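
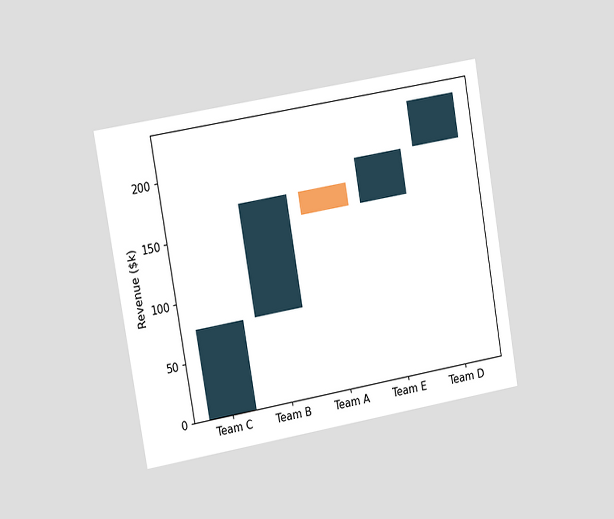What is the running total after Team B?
$171k

The chart is tilted about 10° counter-clockwise and viewed at a slight angle. After Team B the running total reaches $171k.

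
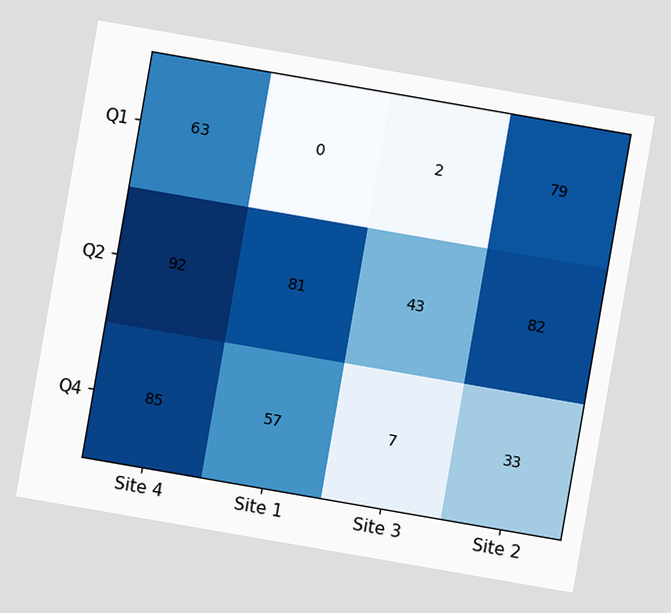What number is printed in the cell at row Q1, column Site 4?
63

The chart is tilted about 10° clockwise. The (Q1, Site 4) cell reads 63.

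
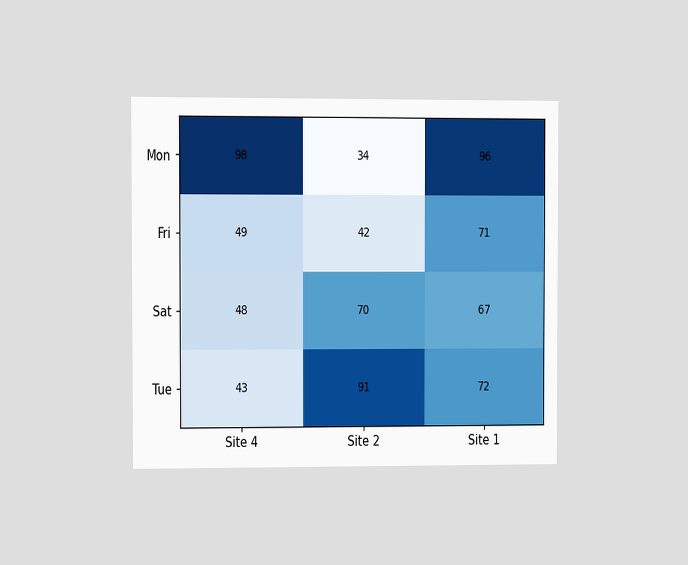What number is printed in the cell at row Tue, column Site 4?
43

The chart is viewed at a slight angle. The (Tue, Site 4) cell reads 43.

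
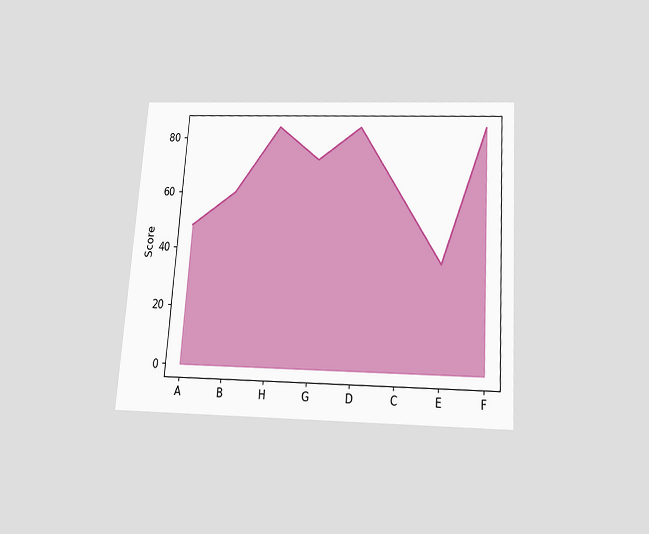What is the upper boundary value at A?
48

The chart is tilted about 4° clockwise and viewed slightly from below. At A the upper boundary is at 48.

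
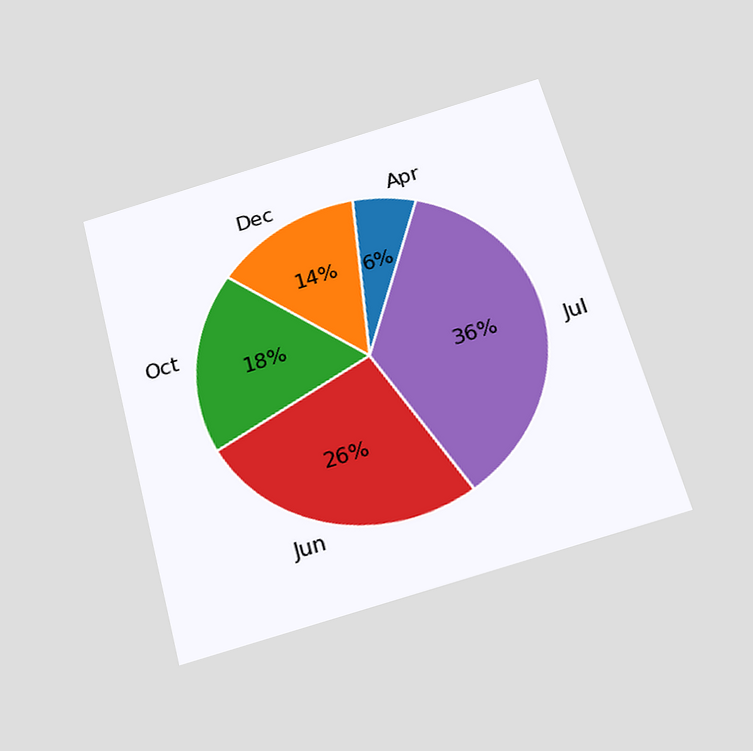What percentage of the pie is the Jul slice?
The chart is tilted about 15° counter-clockwise and viewed slightly from below. The Jul slice takes up 36% of the pie.

36%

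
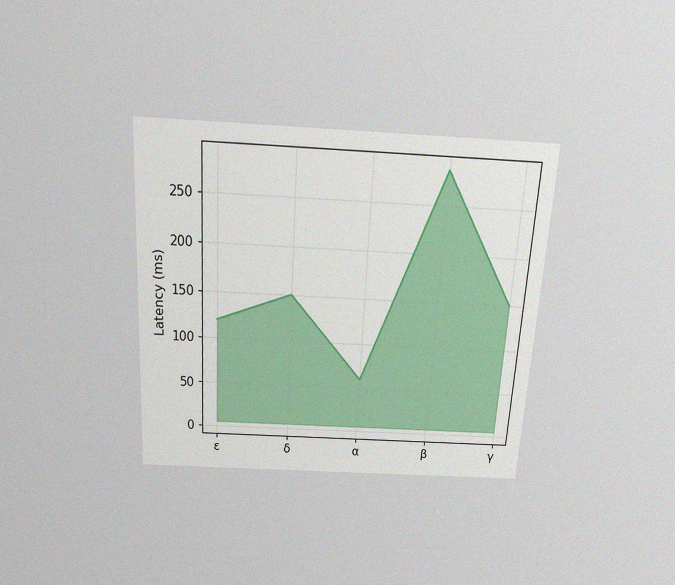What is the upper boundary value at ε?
The chart is tilted about 3° clockwise and viewed slightly from above, with some photo noise. At ε the upper boundary is at 120ms.

120ms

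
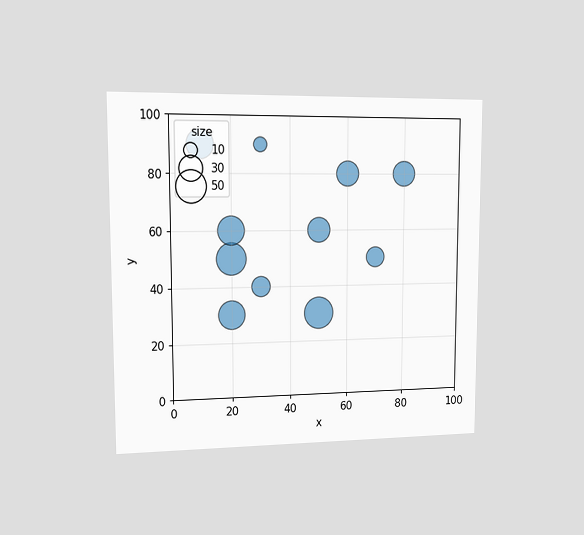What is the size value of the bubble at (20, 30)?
The chart is viewed slightly from the left. Matching the bubble at (20, 30) against the size legend gives 40.

40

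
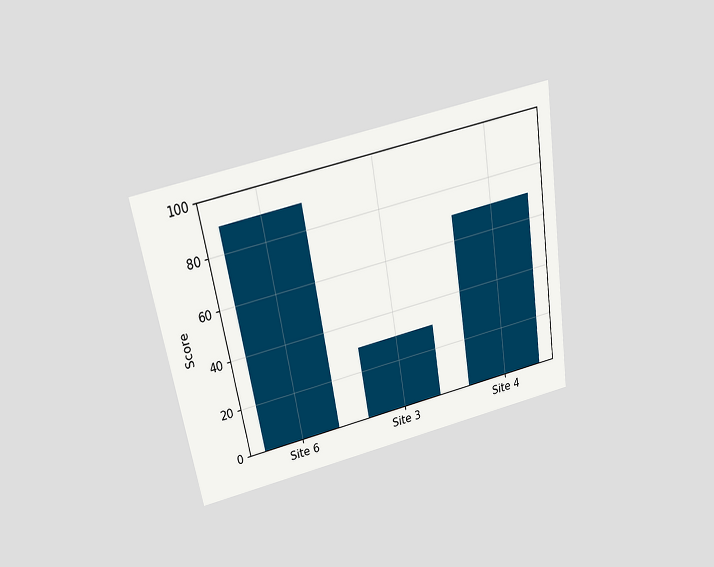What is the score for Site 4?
70

The chart is tilted about 10° counter-clockwise and viewed slightly from above. Reading along the chart's y-axis, the Site 4 bar reaches 70.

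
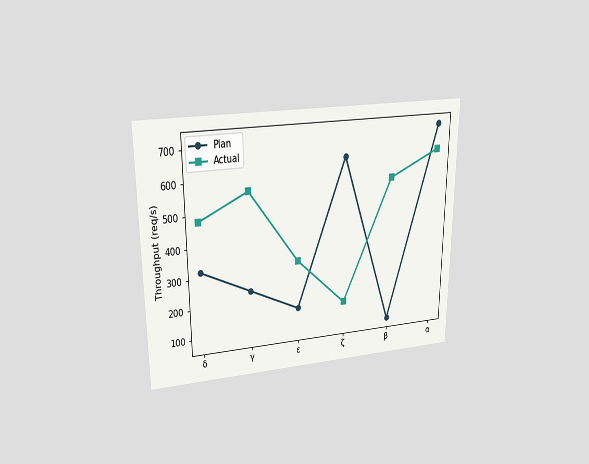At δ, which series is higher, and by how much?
Actual, by 160req/s

The chart is viewed slightly from above. At δ, Actual sits above the other line by 160req/s.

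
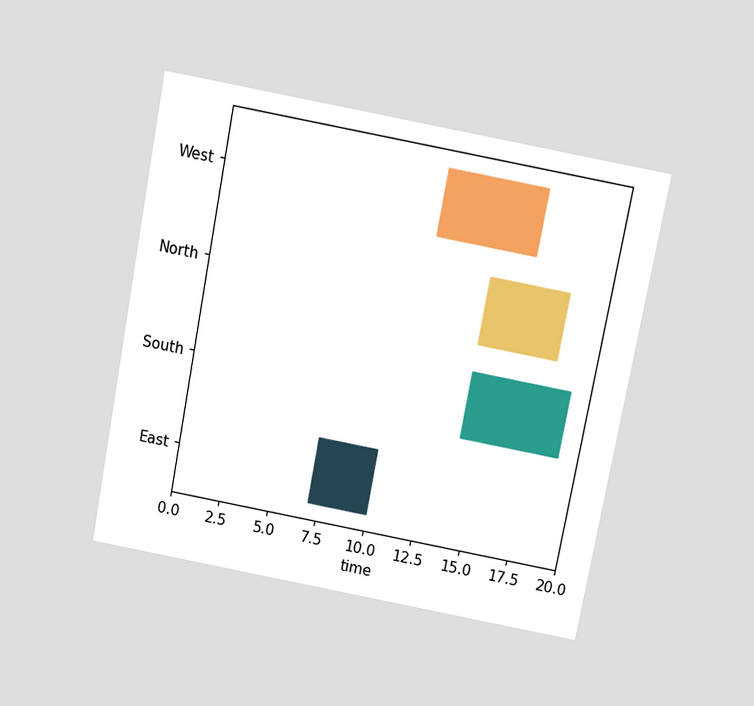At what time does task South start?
14

The chart is tilted about 11° clockwise and viewed slightly from above. The South bar begins at t=14.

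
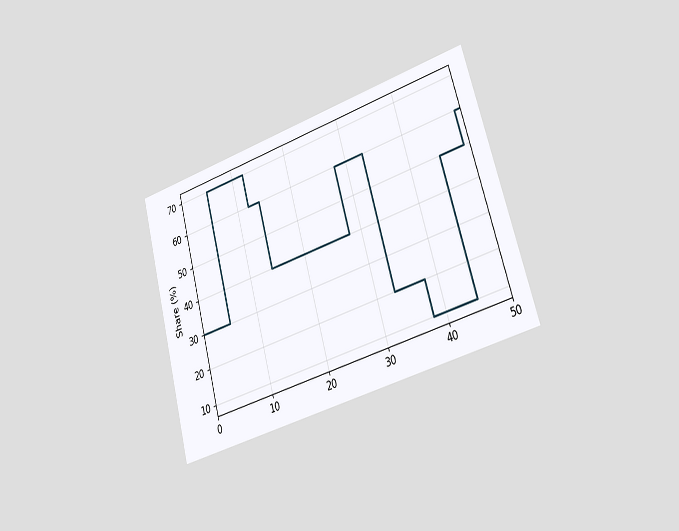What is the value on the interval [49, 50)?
60%

The chart is tilted about 16° counter-clockwise and viewed slightly from the right. On [49, 50) the step sits at 60%.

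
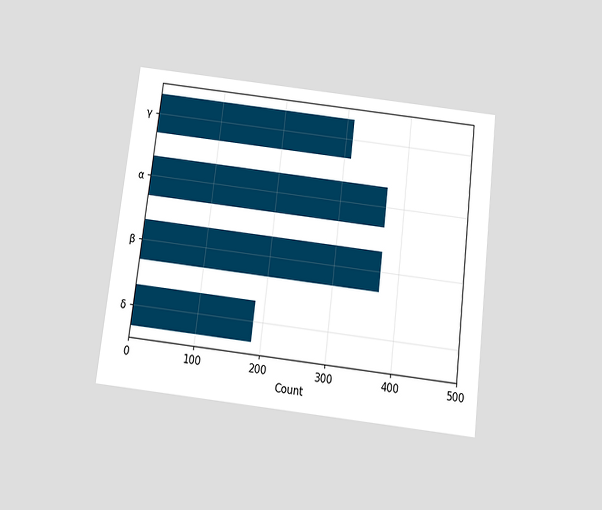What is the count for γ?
310

The chart is tilted about 7° clockwise and viewed slightly from below. Reading along the chart's x-axis, the γ bar reaches 310.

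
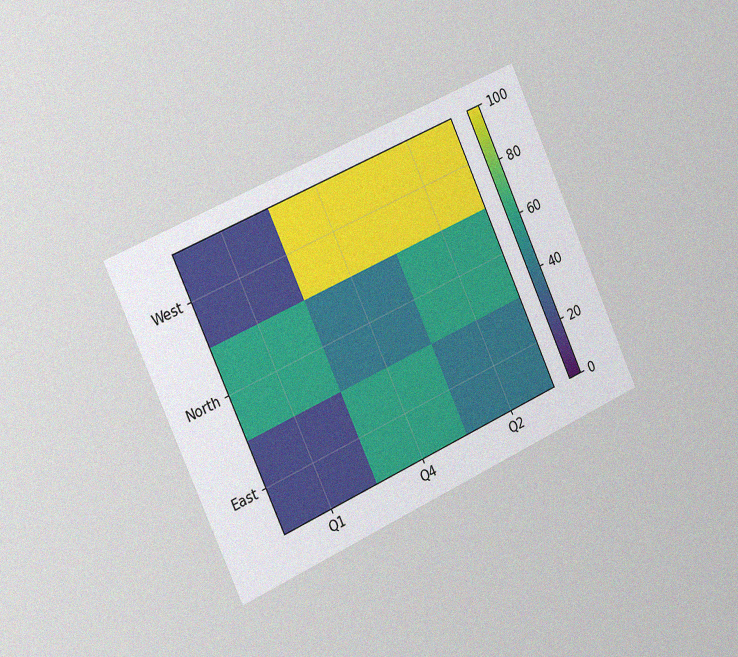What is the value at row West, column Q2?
The chart is tilted about 24° counter-clockwise and viewed slightly from the left, with some photo noise. Matching cell (West, Q2) against the colorbar gives 100.

100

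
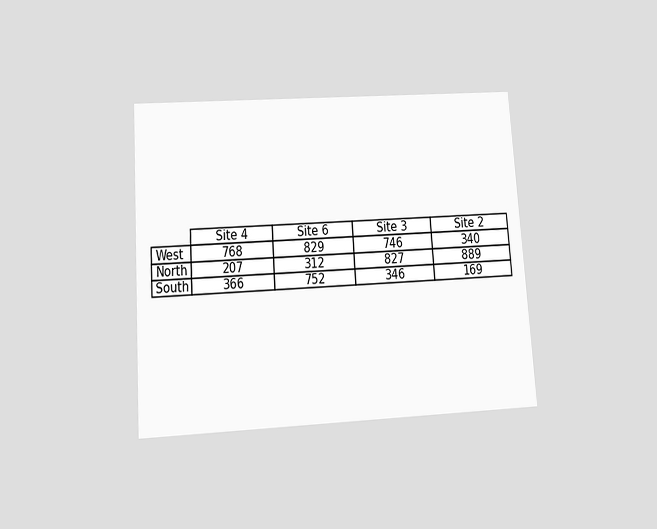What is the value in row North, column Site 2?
The chart is tilted about 4° counter-clockwise and viewed slightly from below. The (North, Site 2) cell reads 889.

889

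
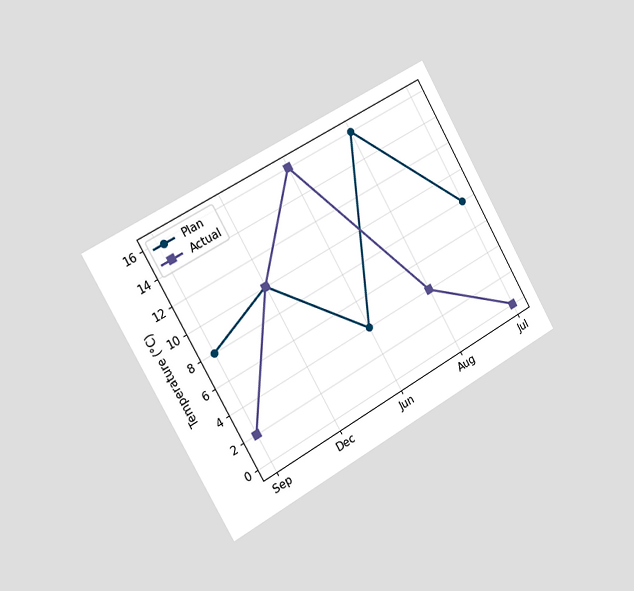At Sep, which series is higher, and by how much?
The chart is tilted about 29° counter-clockwise and viewed slightly from the left. At Sep, Plan sits above the other line by 6°C.

Plan, by 6°C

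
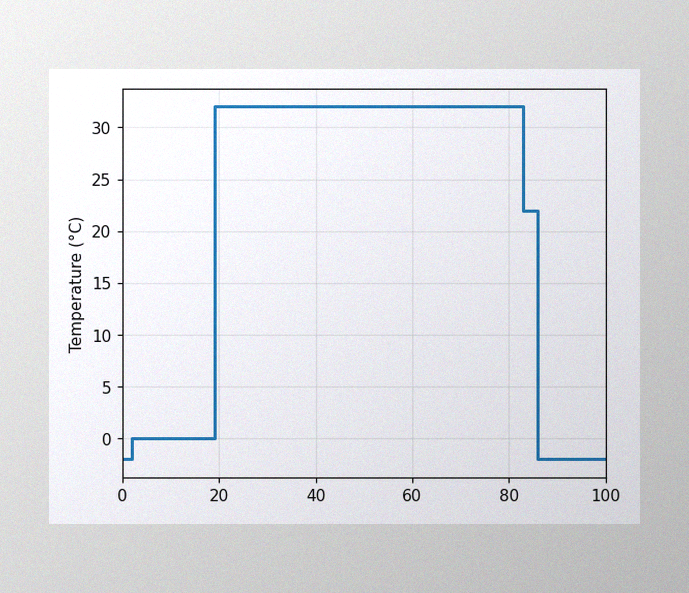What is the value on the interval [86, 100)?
-2°C

The image has some photo noise and uneven lighting. On [86, 100) the step sits at -2°C.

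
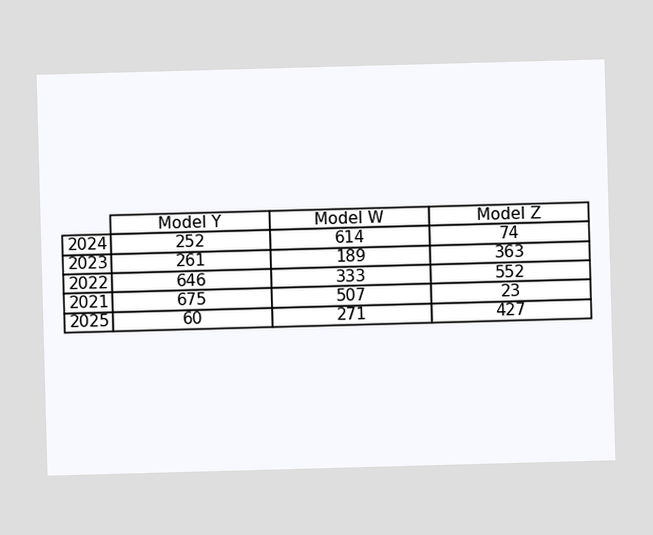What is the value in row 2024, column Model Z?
The (2024, Model Z) cell reads 74.

74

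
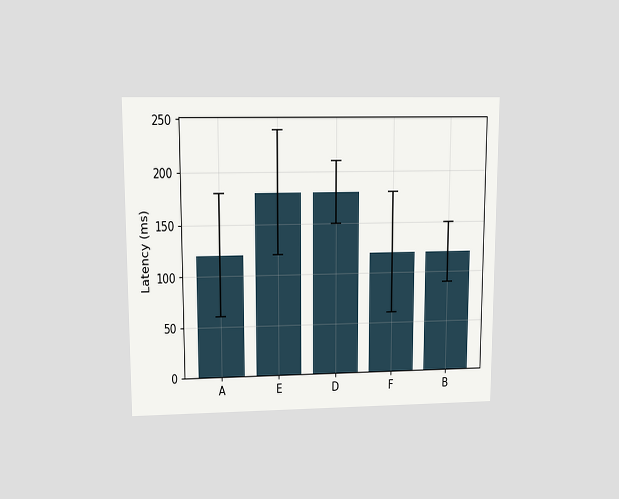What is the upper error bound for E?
240ms

The chart is viewed at a slight angle. The E bar's upper whisker reaches 240ms.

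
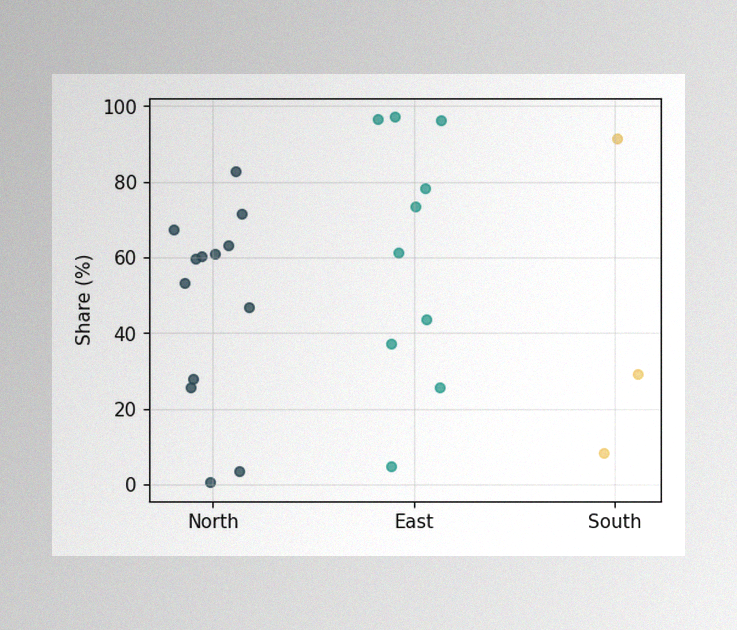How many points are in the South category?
The image has some photo noise and uneven lighting. Counting the markers in the South column gives 3.

3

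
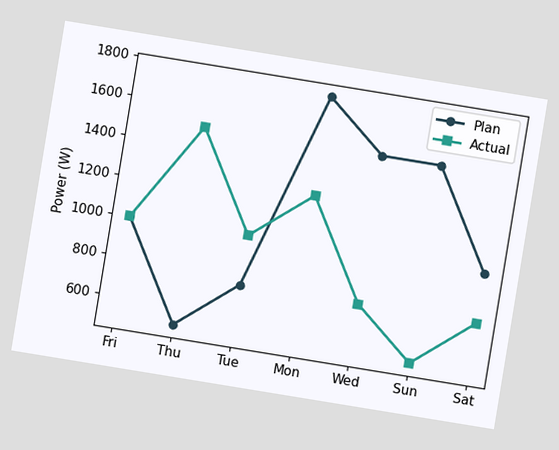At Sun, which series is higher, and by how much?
The chart is tilted about 9° clockwise. At Sun, Plan sits above the other line by 1000W.

Plan, by 1000W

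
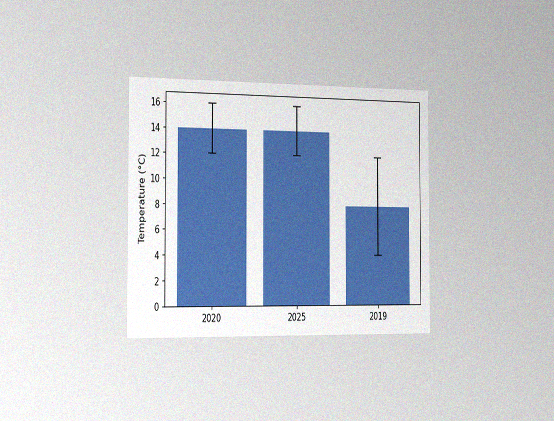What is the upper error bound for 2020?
16°C

The chart is viewed slightly from the left, with some photo noise. The 2020 bar's upper whisker reaches 16°C.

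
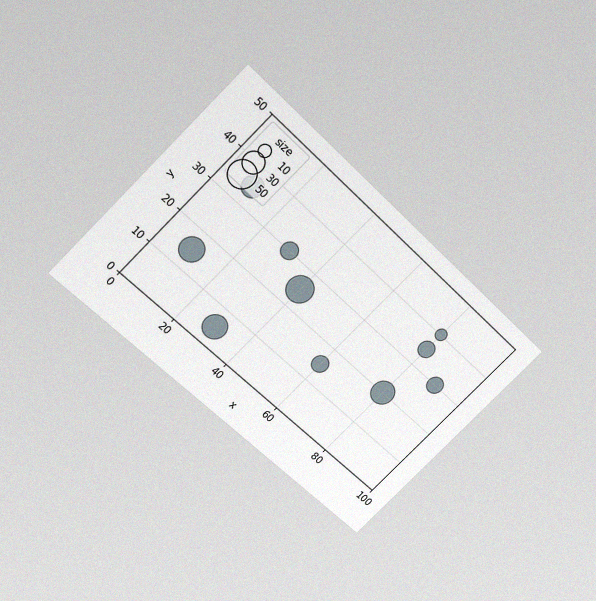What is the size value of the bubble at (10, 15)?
The chart is tilted about 45° clockwise and viewed slightly from above, with some photo noise. Matching the bubble at (10, 15) against the size legend gives 40.

40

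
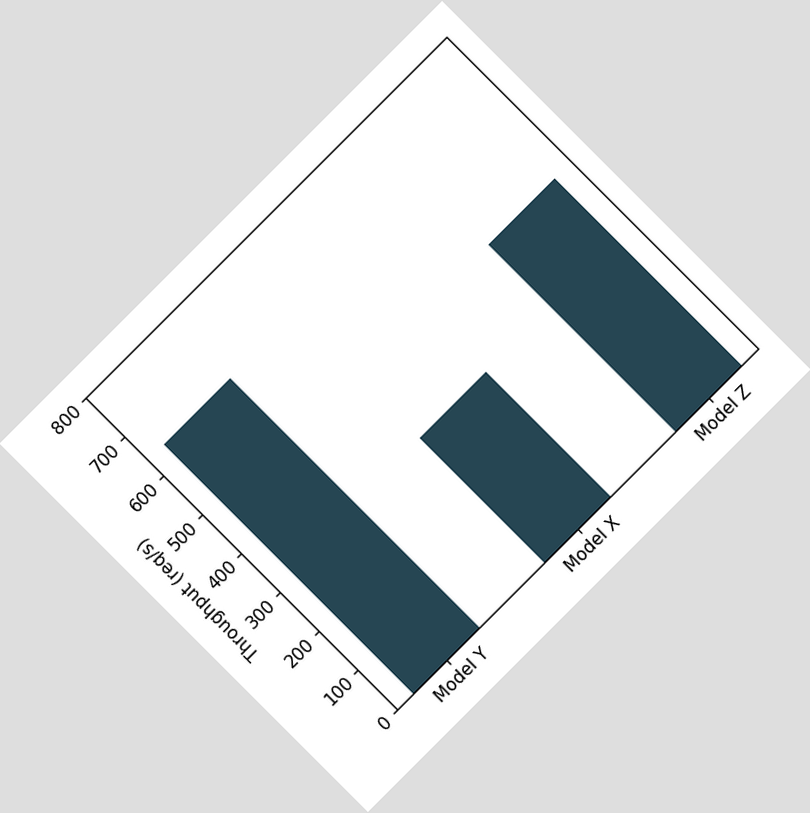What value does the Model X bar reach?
The chart is tilted about 45° counter-clockwise. Reading along the chart's y-axis, the Model X bar reaches 320req/s.

320req/s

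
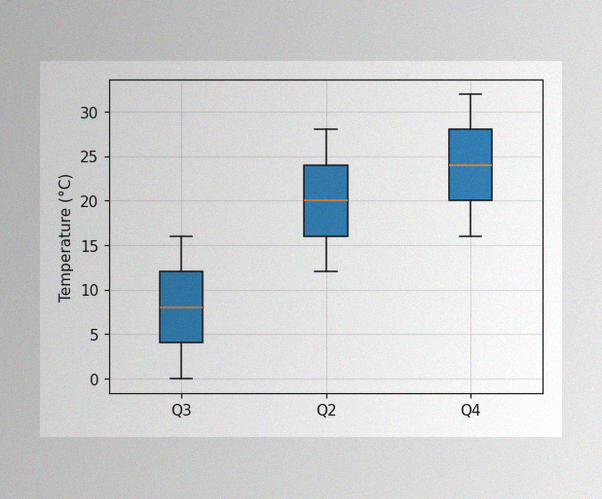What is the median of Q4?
The image has some photo noise and uneven lighting. The median line in the Q4 box sits at 24°C.

24°C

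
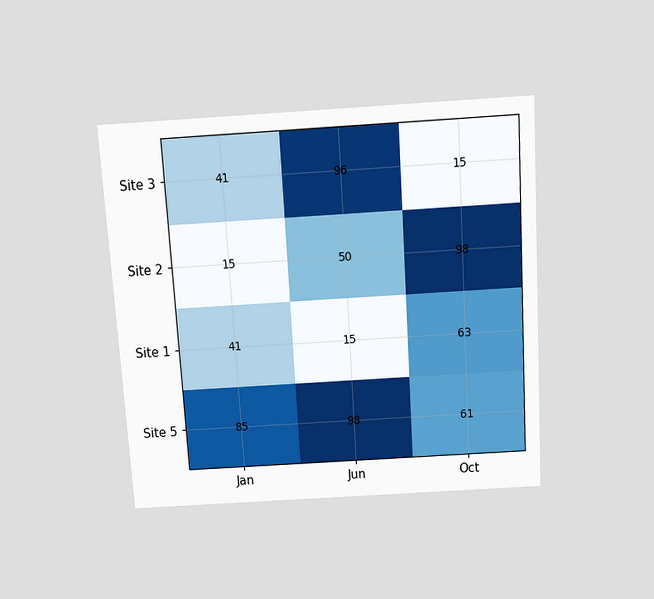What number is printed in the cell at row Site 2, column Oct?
98

The chart is tilted about 4° counter-clockwise and viewed slightly from above. The (Site 2, Oct) cell reads 98.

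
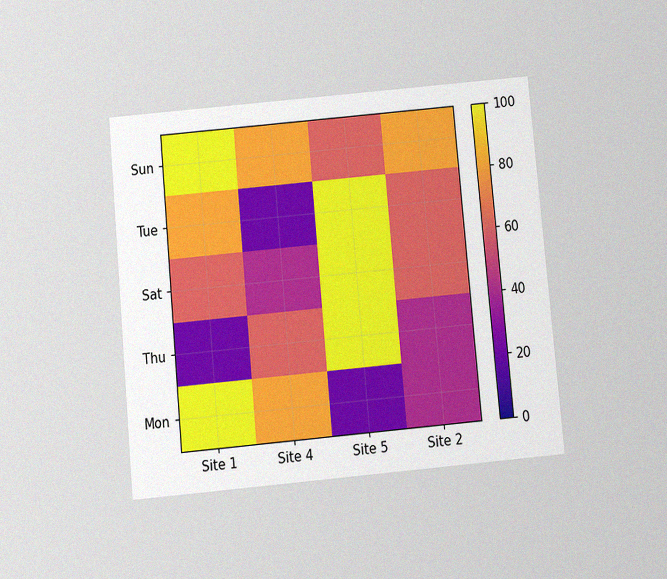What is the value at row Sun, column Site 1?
100

The chart is tilted about 5° counter-clockwise and viewed slightly from below, with some photo noise. Matching cell (Sun, Site 1) against the colorbar gives 100.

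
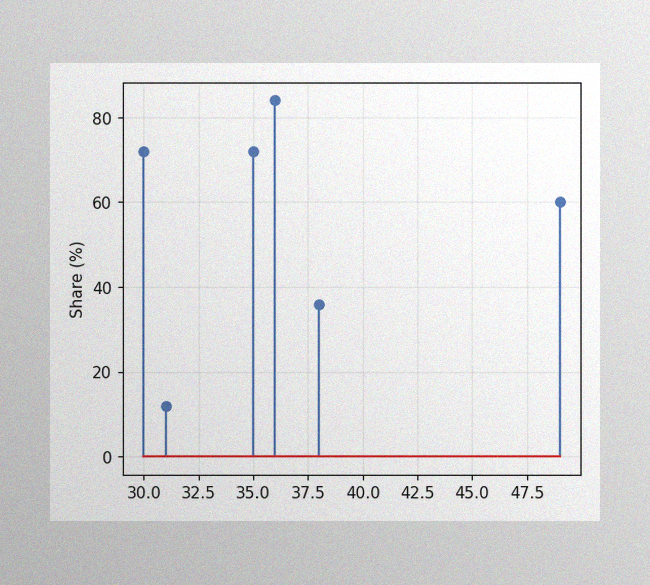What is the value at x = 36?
The image has some photo noise and uneven lighting. The stem at x=36 reaches 84%.

84%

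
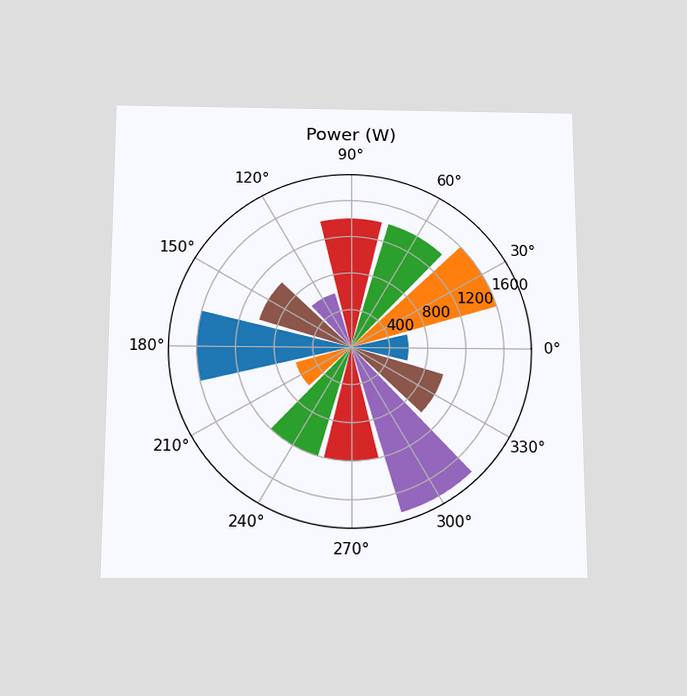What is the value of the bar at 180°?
The chart is viewed slightly from below. The bar at 180° reaches 1600W on the radial axis.

1600W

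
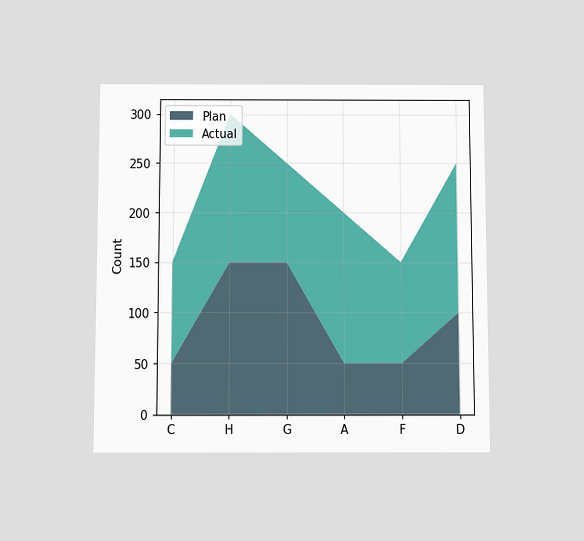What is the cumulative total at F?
The chart is viewed slightly from below. The stacked total at F reaches 150.

150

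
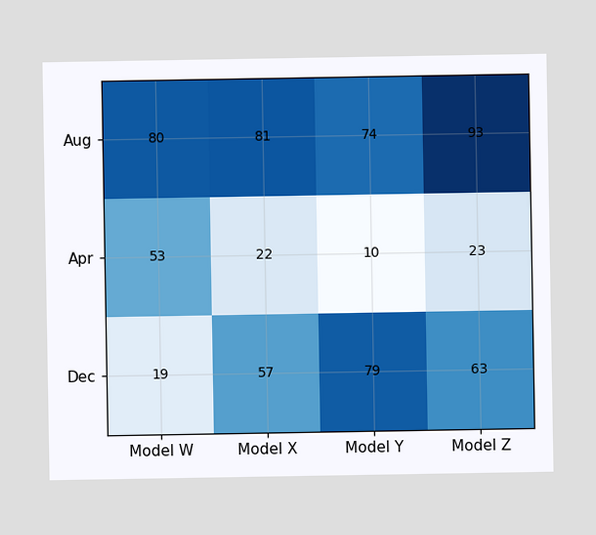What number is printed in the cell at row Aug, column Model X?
The (Aug, Model X) cell reads 81.

81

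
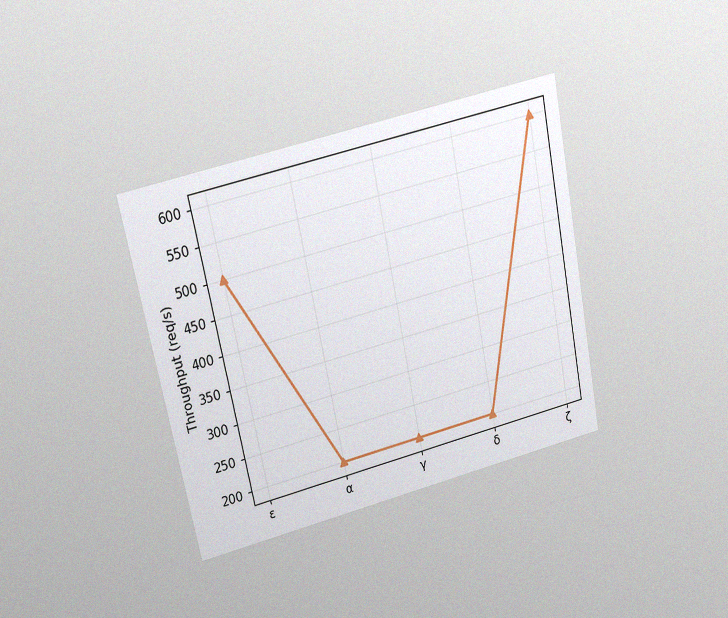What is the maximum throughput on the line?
The chart is tilted about 12° counter-clockwise and viewed at a slight angle, with some photo noise. The highest point is at ζ, and reading across to the y-axis gives 600req/s.

600req/s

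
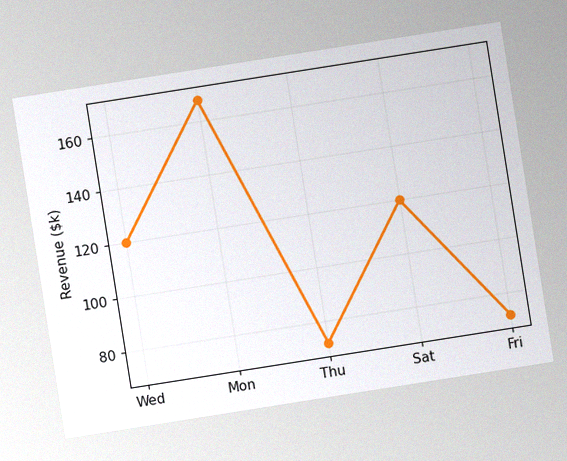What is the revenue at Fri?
$72k

The chart is tilted about 9° counter-clockwise, with some photo noise. At Fri, the line is at $72k.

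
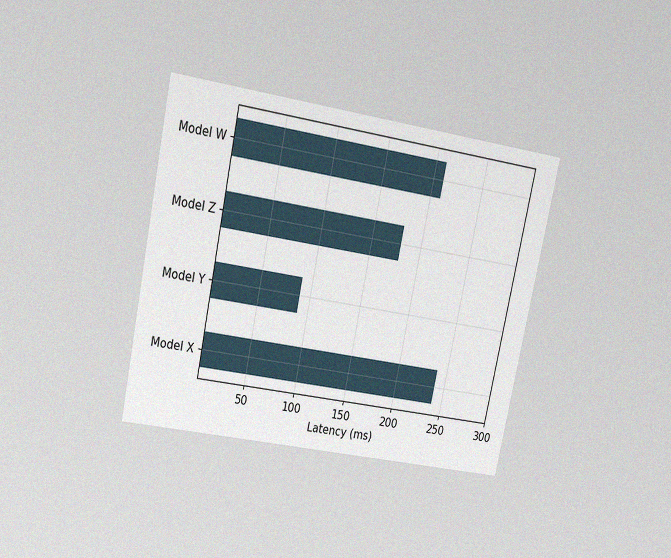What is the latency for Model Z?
The chart is tilted about 12° clockwise and viewed slightly from above, with some photo noise. Reading along the chart's x-axis, the Model Z bar reaches 180ms.

180ms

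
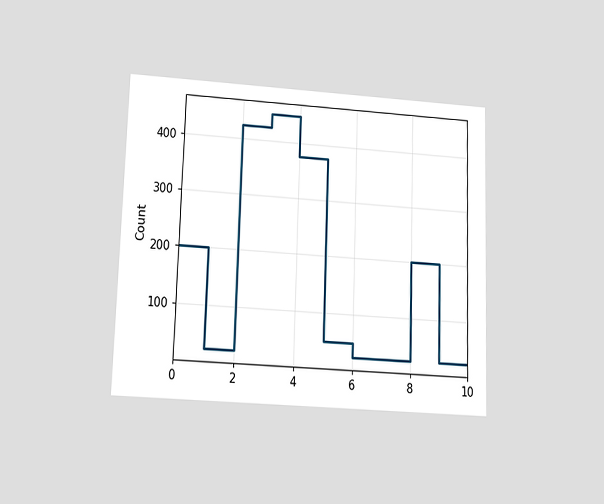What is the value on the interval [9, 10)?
The chart is viewed slightly from below. On [9, 10) the step sits at 25.

25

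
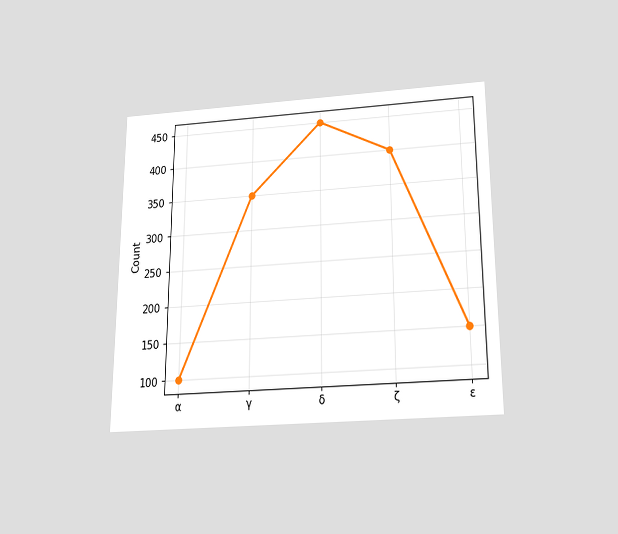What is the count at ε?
150

The chart is viewed slightly from below. At ε, the line is at 150.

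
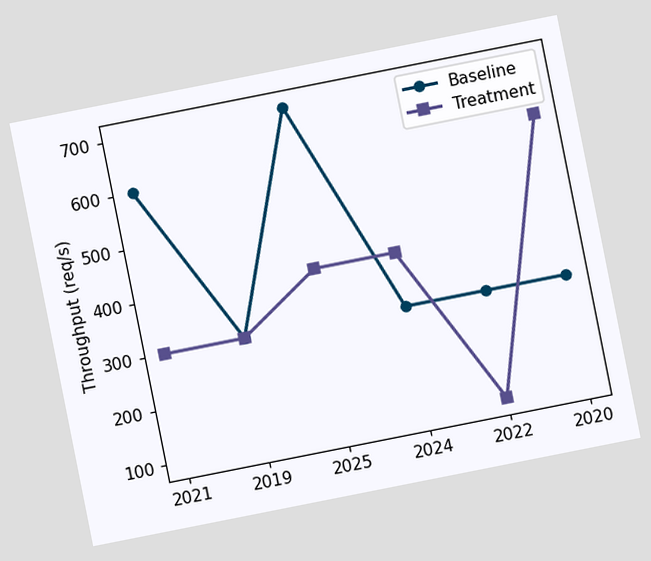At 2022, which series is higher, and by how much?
The chart is tilted about 11° counter-clockwise. At 2022, Baseline sits above the other line by 200req/s.

Baseline, by 200req/s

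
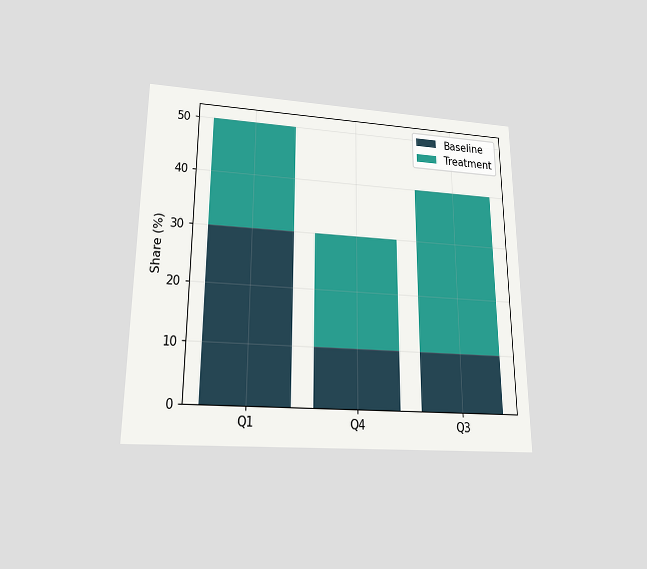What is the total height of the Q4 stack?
The chart is viewed slightly from below. The Q4 stack's top reaches 30% on the y-axis.

30%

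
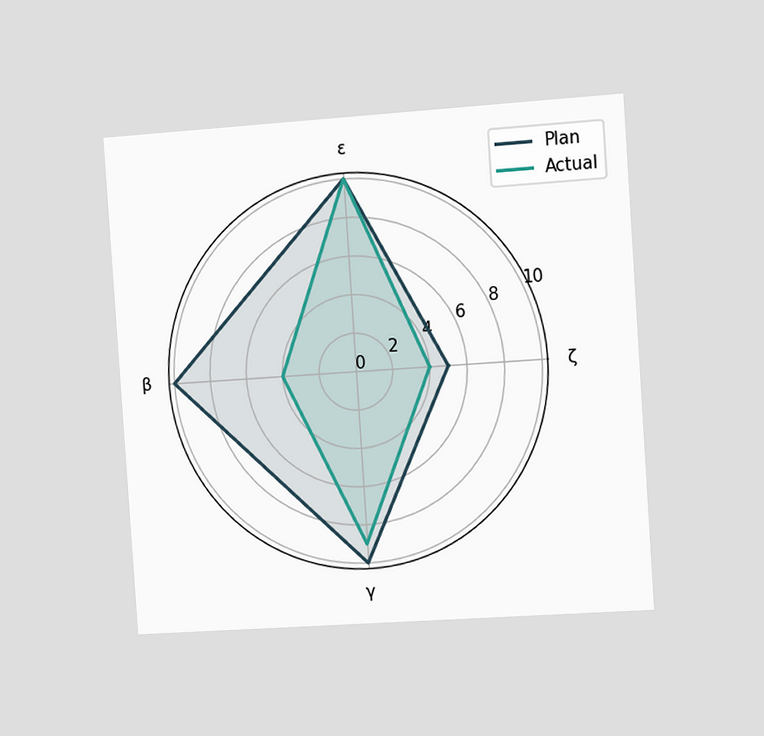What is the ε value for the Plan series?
10

The chart is tilted about 4° counter-clockwise and viewed slightly from the right. On the ε axis, Plan reaches 10.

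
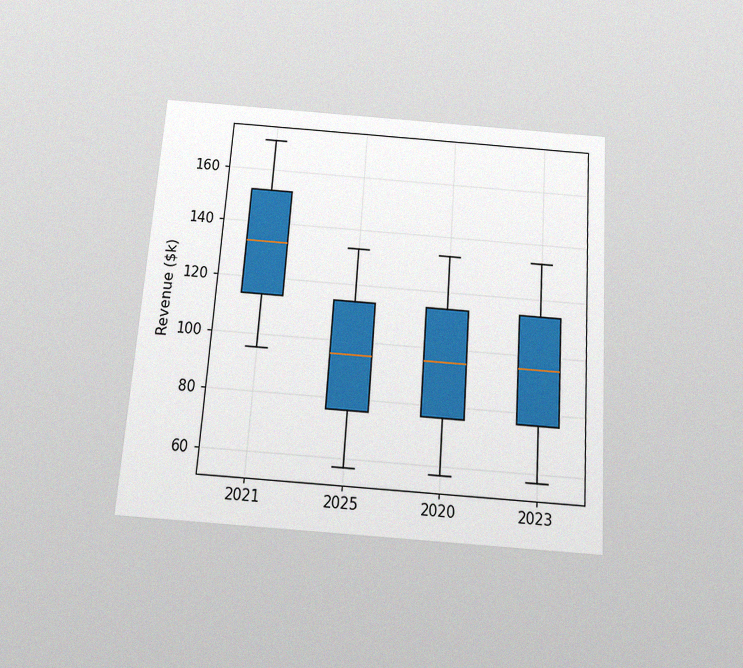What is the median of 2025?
The chart is tilted about 4° clockwise and viewed slightly from below, with some photo noise. The median line in the 2025 box sits at $95k.

$95k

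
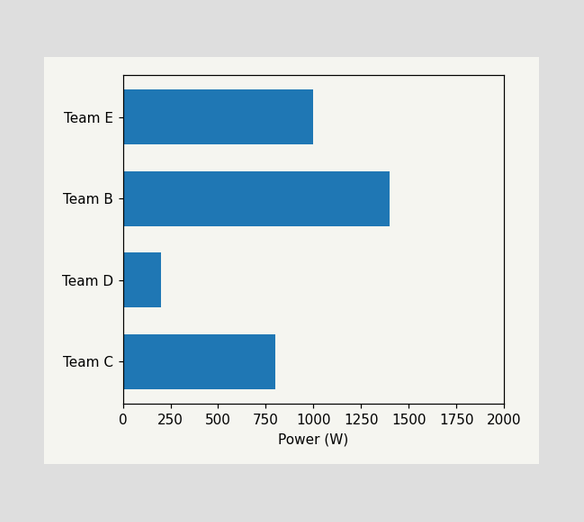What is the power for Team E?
Reading along the chart's x-axis, the Team E bar reaches 1000W.

1000W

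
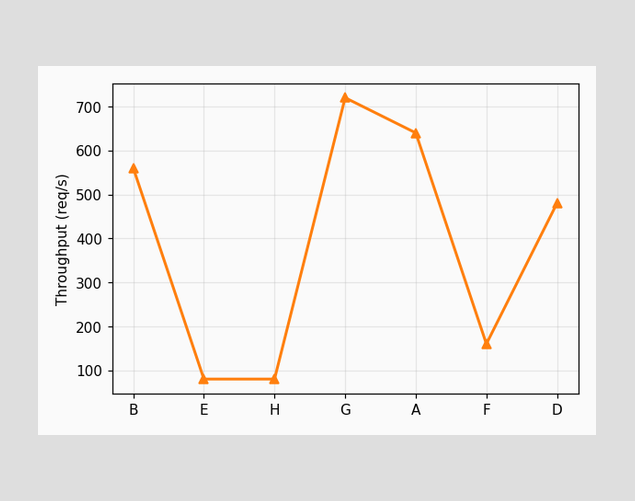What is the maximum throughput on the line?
720req/s

The highest point is at G, and reading across to the y-axis gives 720req/s.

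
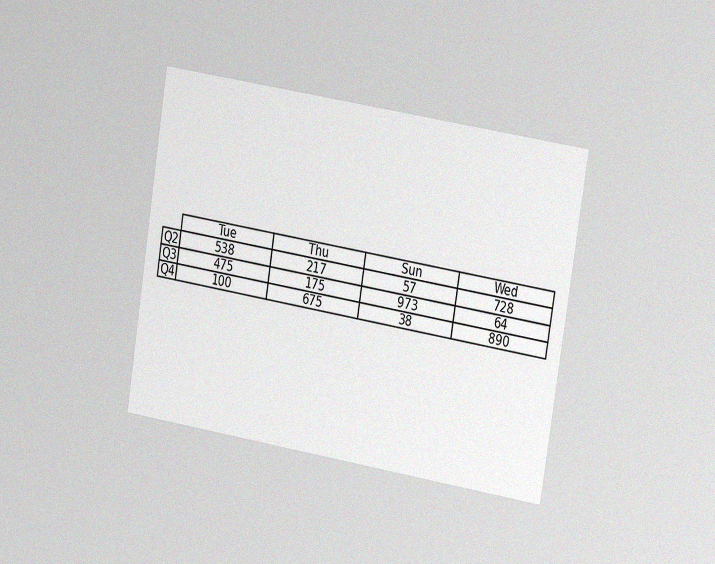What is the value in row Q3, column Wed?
64

The chart is tilted about 9° clockwise and viewed slightly from the right, with some photo noise. The (Q3, Wed) cell reads 64.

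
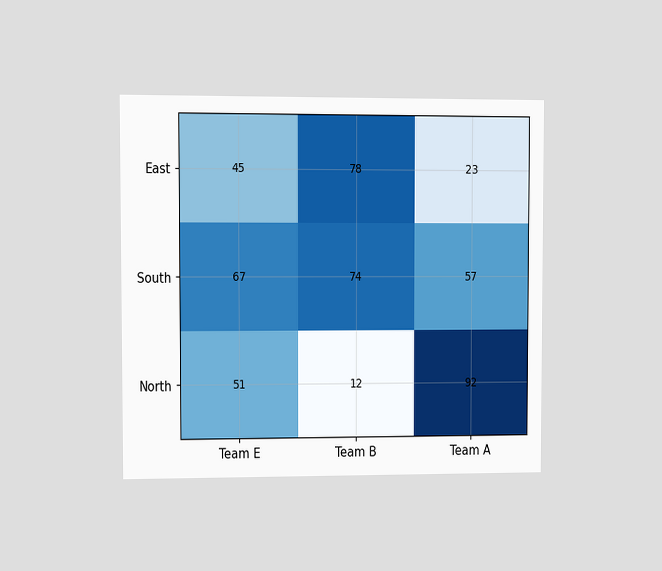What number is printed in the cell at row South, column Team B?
The chart is viewed at a slight angle. The (South, Team B) cell reads 74.

74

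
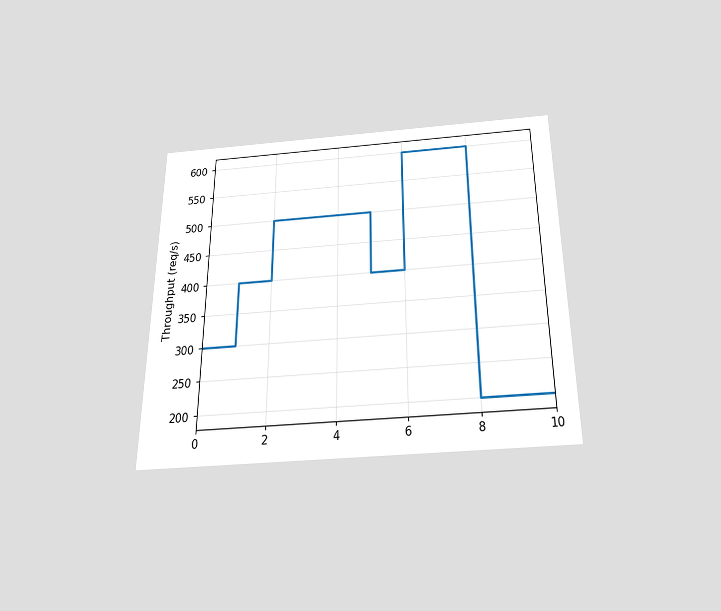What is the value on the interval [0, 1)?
300req/s

The chart is viewed slightly from below. On [0, 1) the step sits at 300req/s.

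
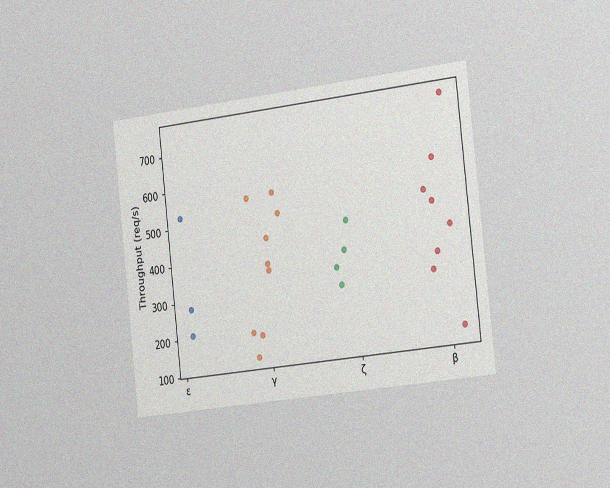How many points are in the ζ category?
4

The chart is tilted about 7° counter-clockwise and viewed slightly from the right, with some photo noise. Counting the markers in the ζ column gives 4.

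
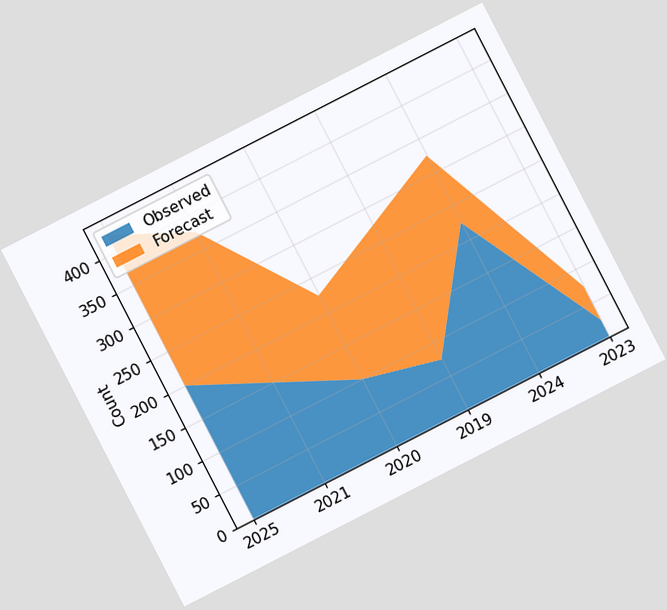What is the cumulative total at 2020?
The chart is tilted about 27° counter-clockwise. The stacked total at 2020 reaches 225.

225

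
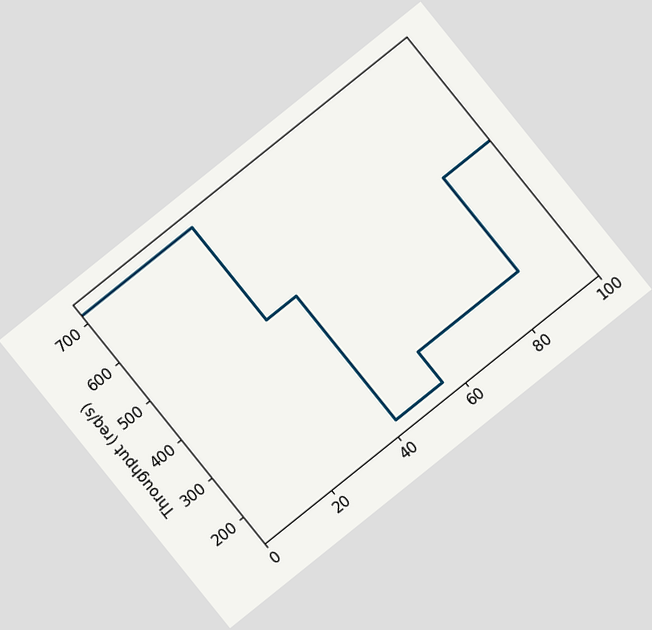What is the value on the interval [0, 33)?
720req/s

The chart is tilted about 39° counter-clockwise. On [0, 33) the step sits at 720req/s.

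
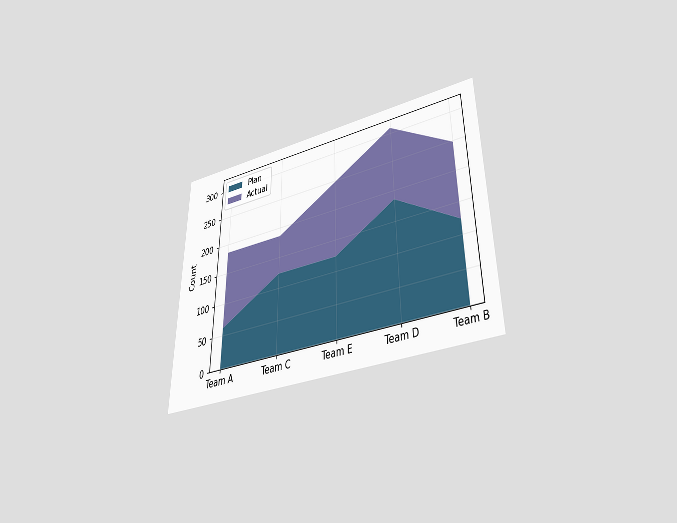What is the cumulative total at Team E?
248

The chart is viewed slightly from below. The stacked total at Team E reaches 248.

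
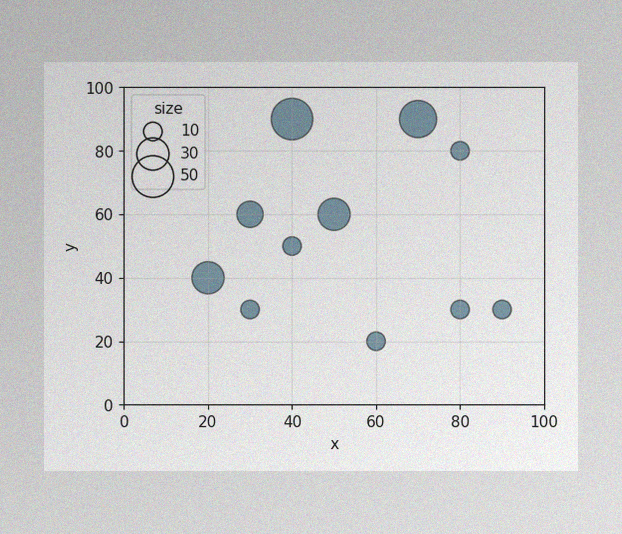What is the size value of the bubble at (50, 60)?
30

The image has some photo noise and uneven lighting. Matching the bubble at (50, 60) against the size legend gives 30.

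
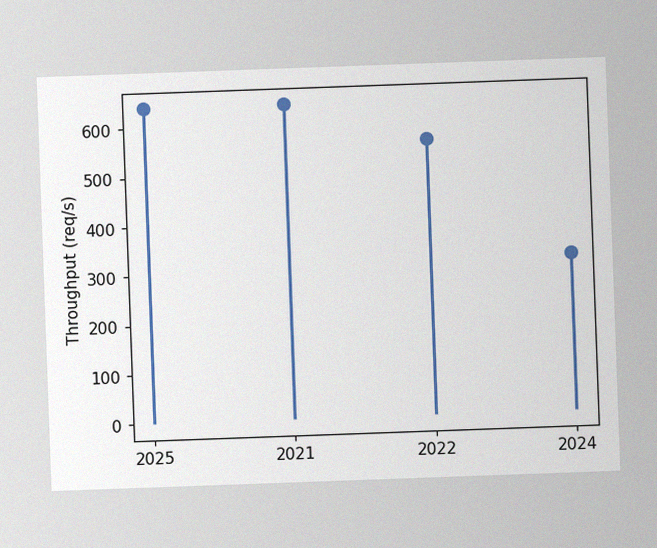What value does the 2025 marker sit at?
640req/s

The chart is tilted about 2° counter-clockwise, with some photo noise. The 2025 marker sits at 640req/s.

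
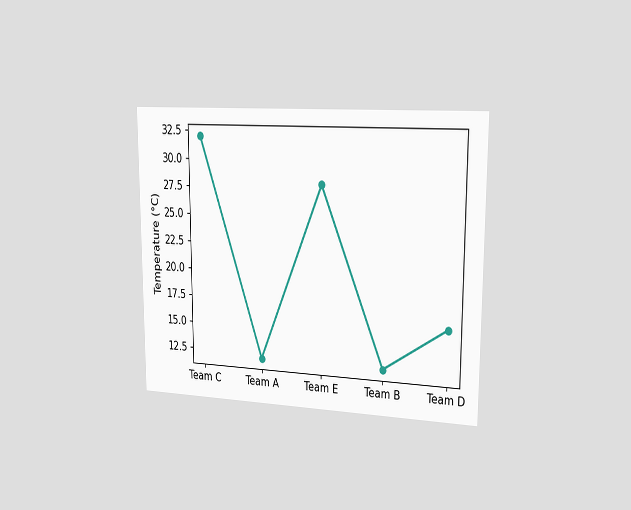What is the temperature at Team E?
The chart is viewed slightly from the right. At Team E, the line is at 28°C.

28°C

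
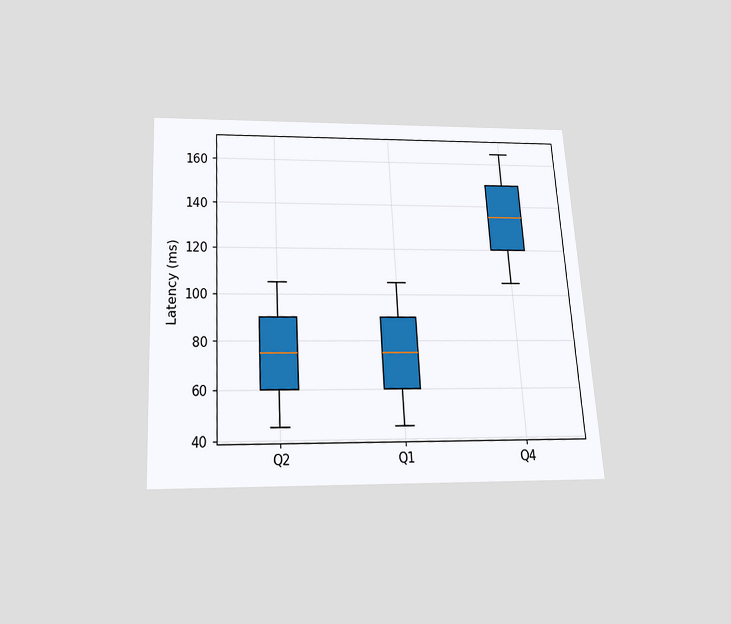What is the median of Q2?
The chart is tilted about 3° counter-clockwise and viewed slightly from below. The median line in the Q2 box sits at 75ms.

75ms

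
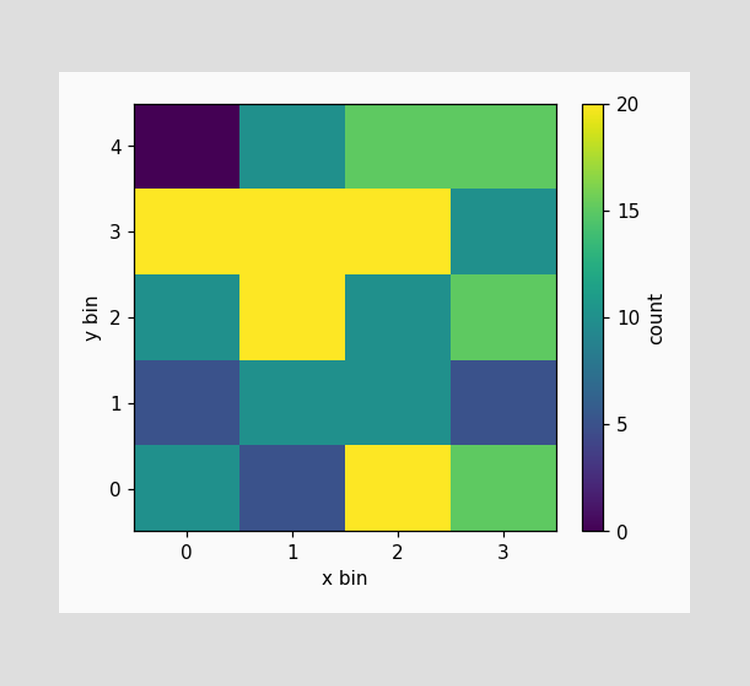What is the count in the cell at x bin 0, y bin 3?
Matching the cell (0, 3) against the colorbar gives 20.

20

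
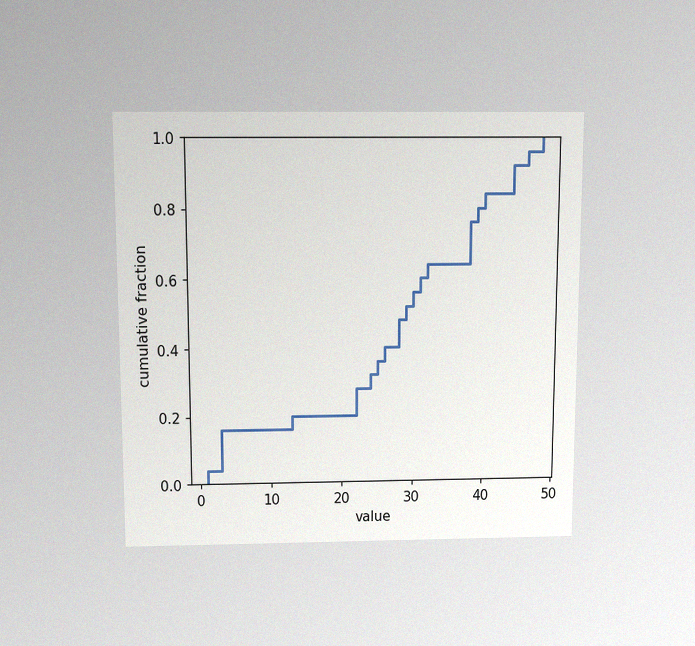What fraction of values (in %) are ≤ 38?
76%

The chart is viewed slightly from above, with some photo noise. At x=38 the ECDF step is at 76%.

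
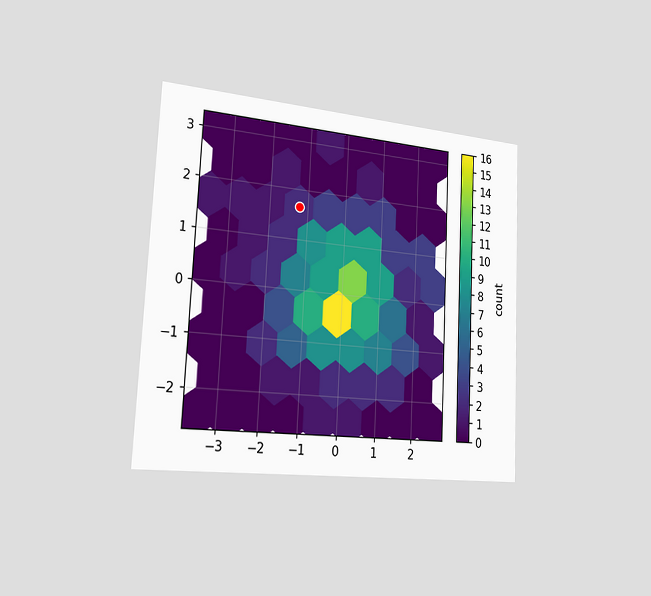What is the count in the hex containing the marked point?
The chart is tilted about 3° clockwise and viewed slightly from the left. The marked hex reads 2 on the colorbar.

2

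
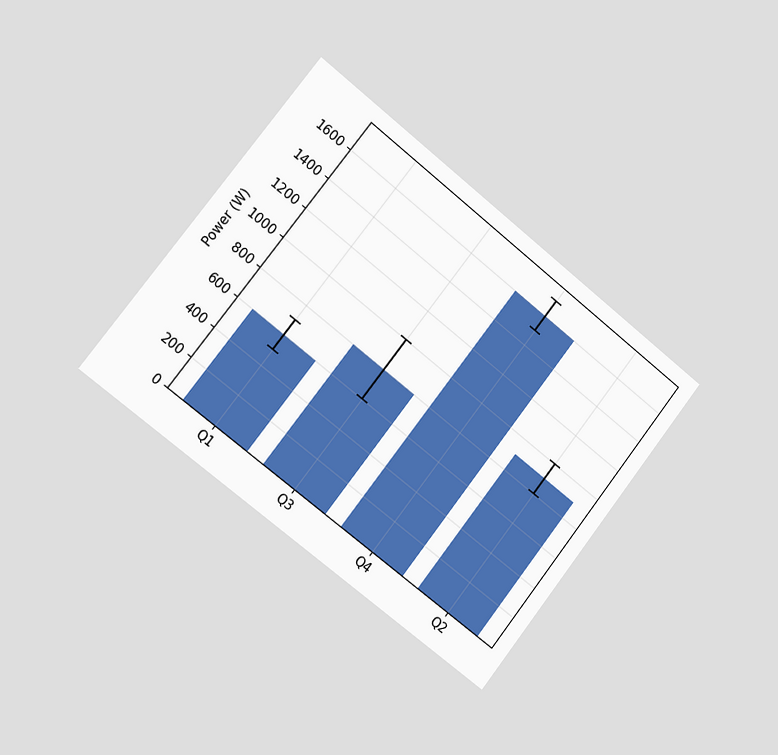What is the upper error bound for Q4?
1700W

The chart is tilted about 38° clockwise and viewed slightly from the left. The Q4 bar's upper whisker reaches 1700W.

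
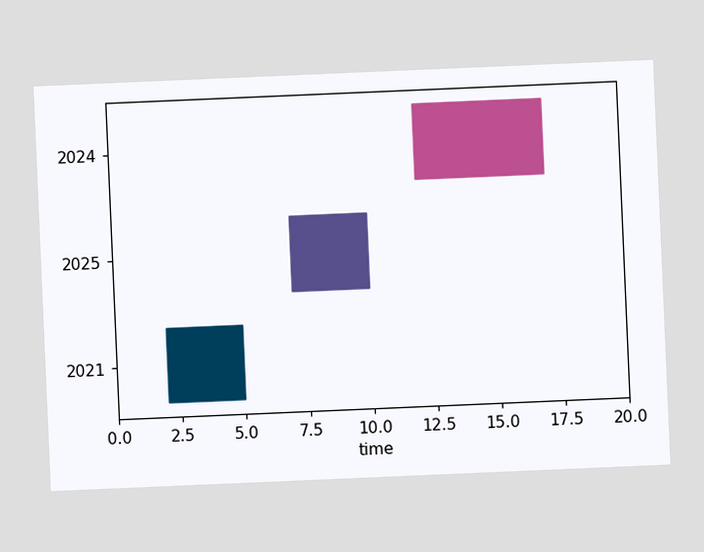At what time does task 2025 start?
7

The chart is tilted about 2° counter-clockwise. The 2025 bar begins at t=7.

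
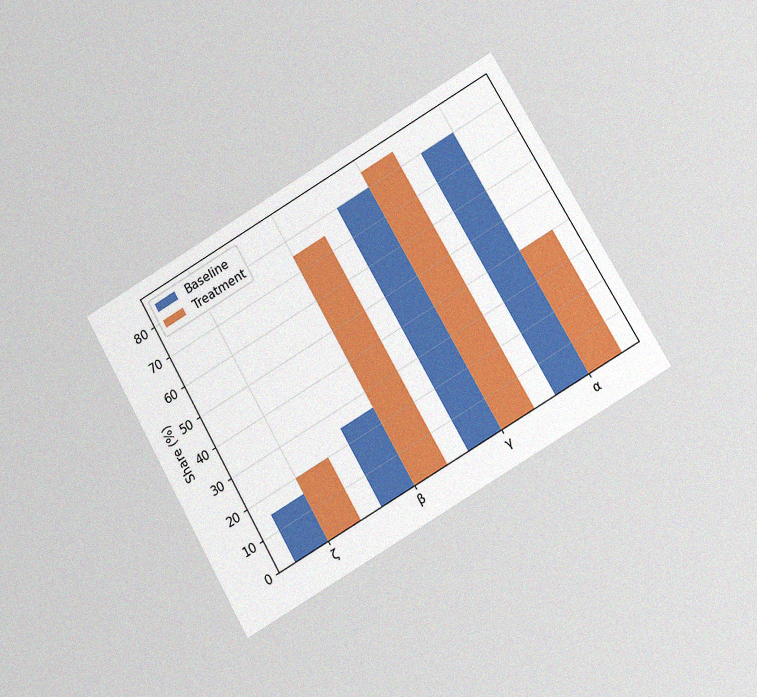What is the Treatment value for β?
75%

The chart is tilted about 30° counter-clockwise and viewed at a slight angle, with some photo noise. The Treatment bar at β reaches 75% on the y-axis.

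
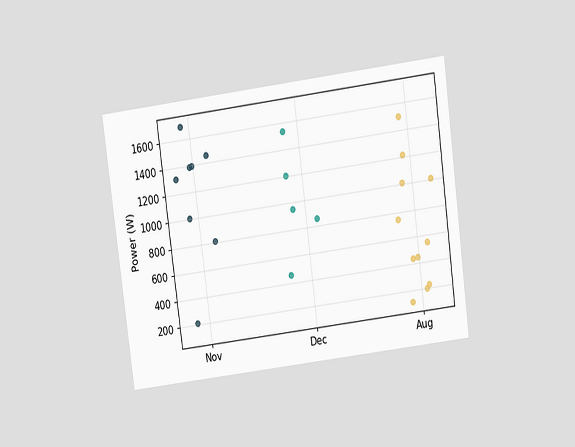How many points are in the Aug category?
The chart is tilted about 8° counter-clockwise and viewed slightly from above. Counting the markers in the Aug column gives 11.

11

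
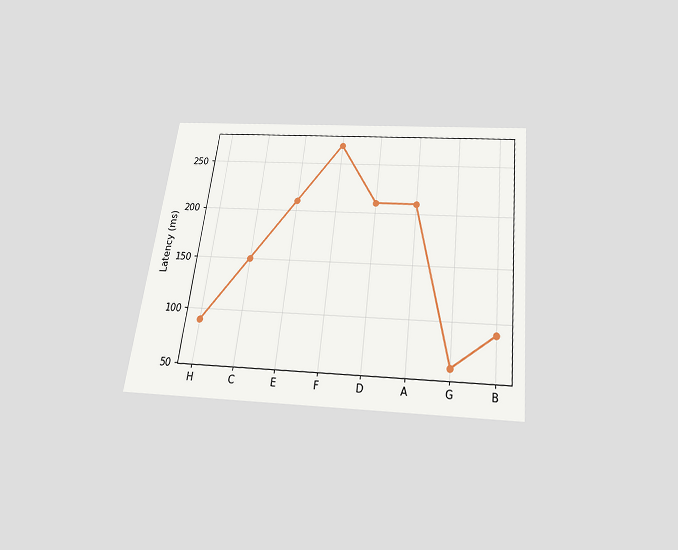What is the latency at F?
The chart is tilted about 7° clockwise and viewed slightly from below. At F, the line is at 270ms.

270ms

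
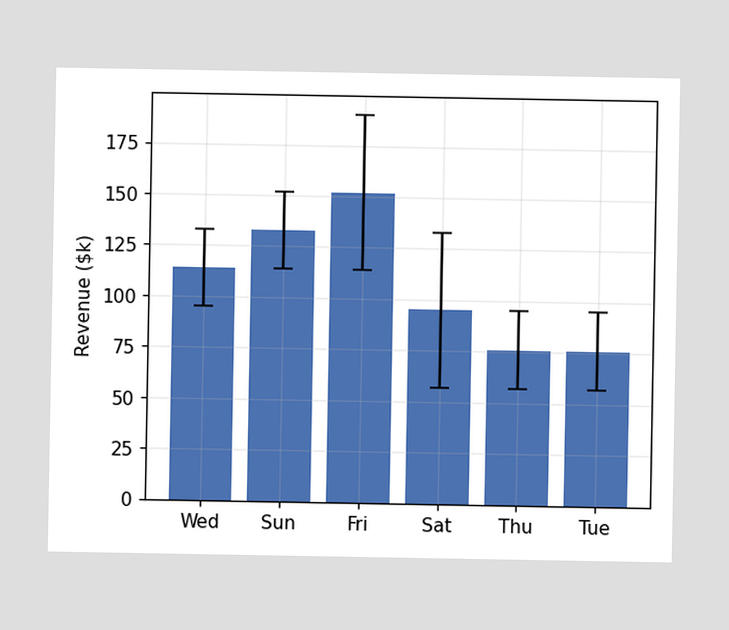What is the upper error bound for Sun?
The Sun bar's upper whisker reaches $152k.

$152k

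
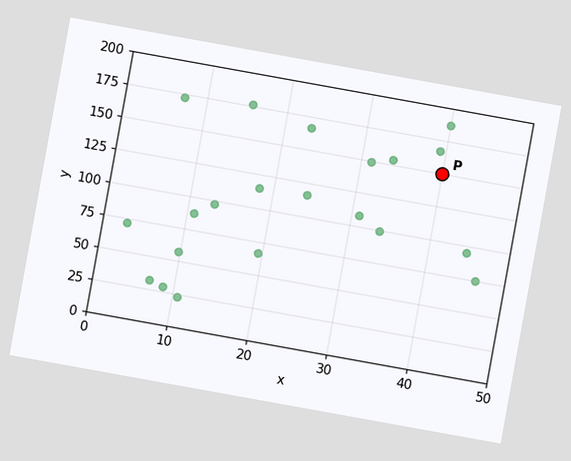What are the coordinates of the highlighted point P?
The chart is tilted about 10° clockwise. Following the gridlines from P to each axis, P sits at (40, 150).

(40, 150)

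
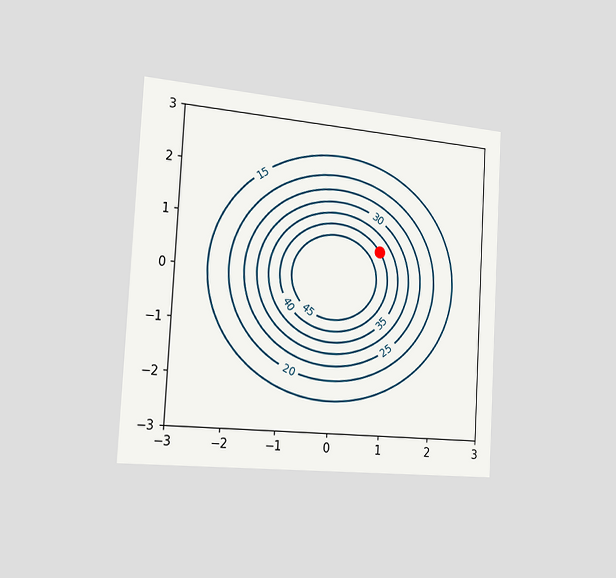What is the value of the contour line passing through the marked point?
The chart is tilted about 3° clockwise and viewed slightly from the left. The marked point sits on the contour labelled 40.

40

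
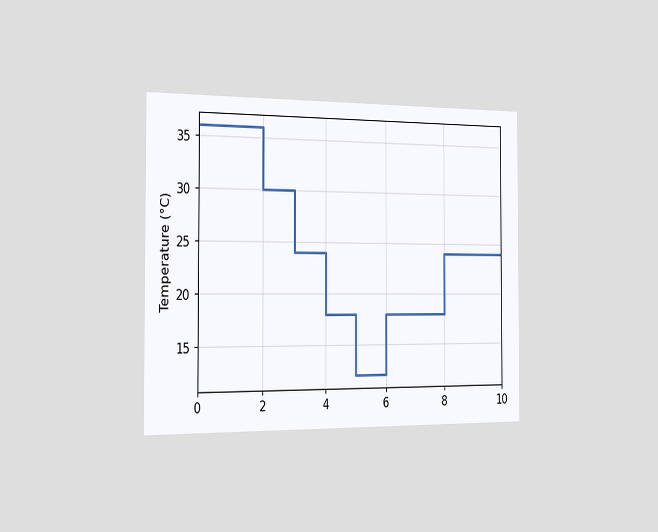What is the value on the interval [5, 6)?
The chart is viewed slightly from the left. On [5, 6) the step sits at 12°C.

12°C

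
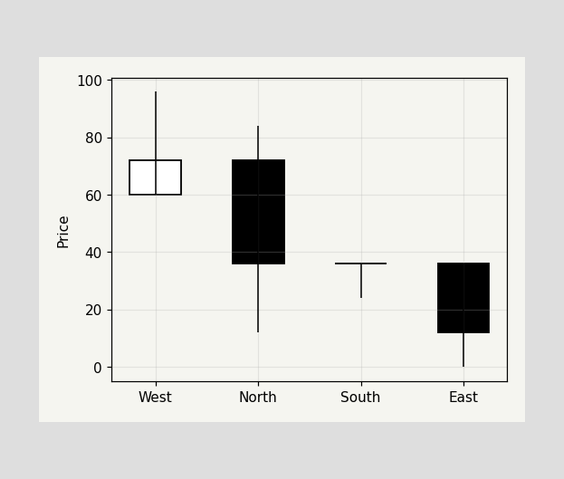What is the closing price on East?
The East candle closes at 12.

12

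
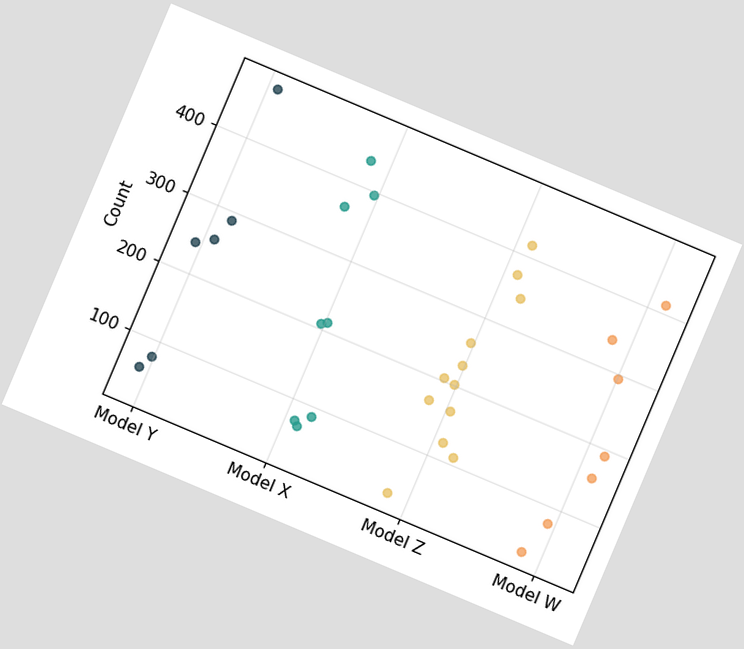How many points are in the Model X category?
The chart is tilted about 23° clockwise. Counting the markers in the Model X column gives 8.

8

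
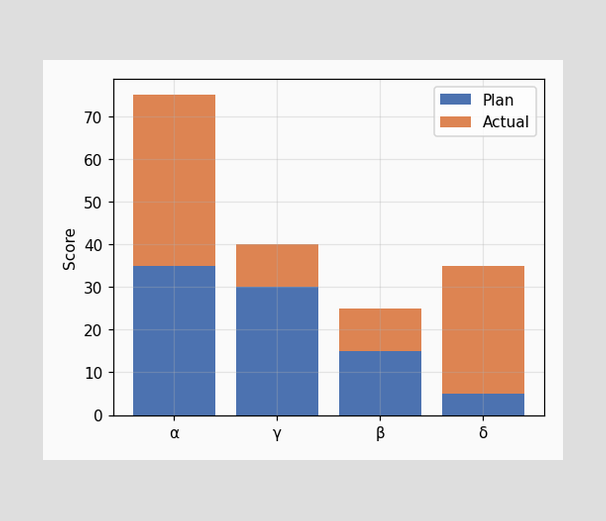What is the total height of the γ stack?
The γ stack's top reaches 40 on the y-axis.

40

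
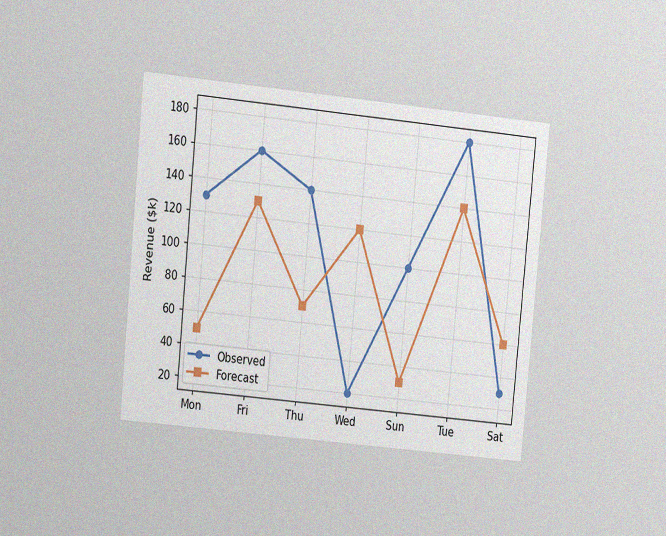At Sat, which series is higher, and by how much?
The chart is tilted about 5° clockwise and viewed at a slight angle, with some photo noise. At Sat, Forecast sits above the other line by $30k.

Forecast, by $30k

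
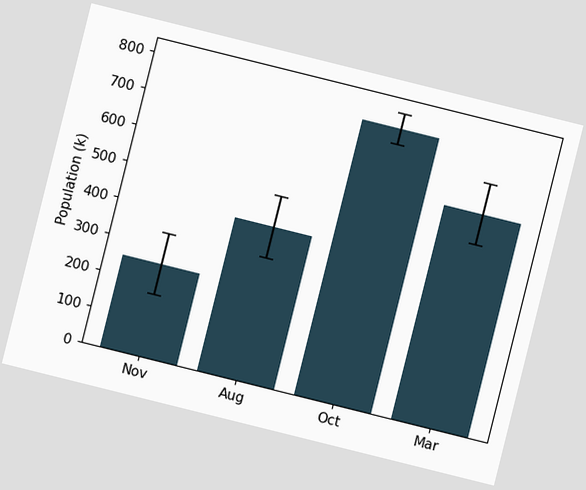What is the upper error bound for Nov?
336k

The chart is tilted about 14° clockwise. The Nov bar's upper whisker reaches 336k.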